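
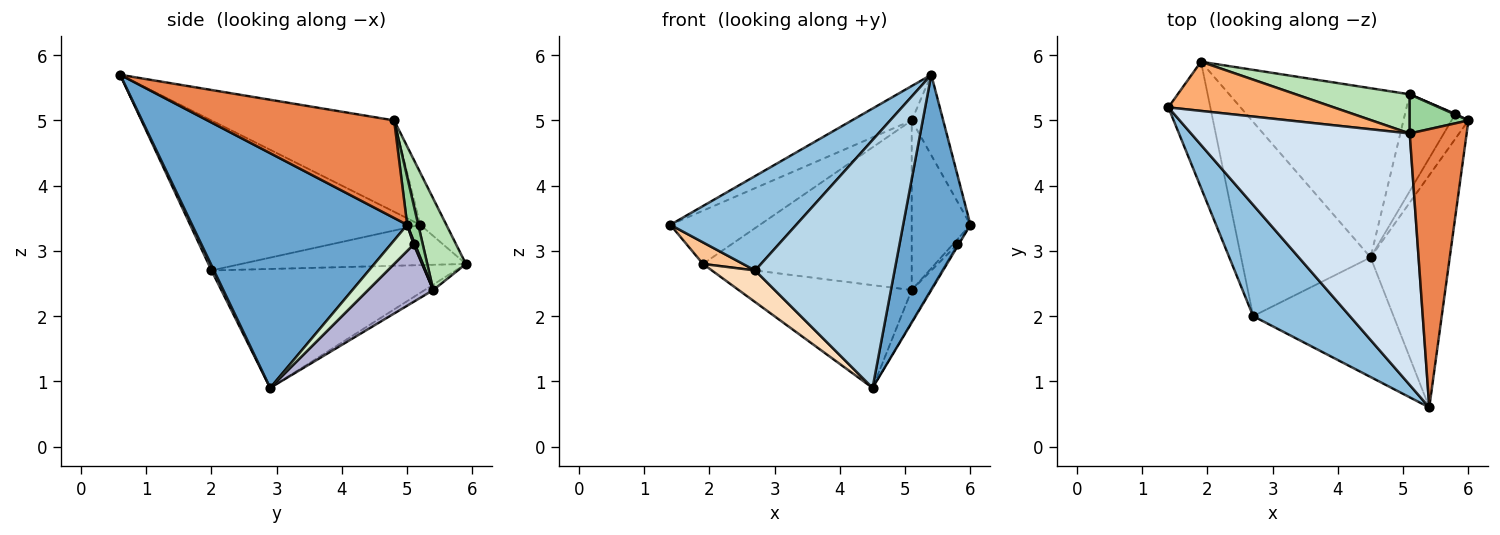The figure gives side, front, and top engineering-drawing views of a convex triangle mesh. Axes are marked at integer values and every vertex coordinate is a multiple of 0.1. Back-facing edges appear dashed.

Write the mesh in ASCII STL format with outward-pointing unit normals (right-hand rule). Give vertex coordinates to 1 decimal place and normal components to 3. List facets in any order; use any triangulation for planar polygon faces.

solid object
 facet normal 0.909 -0.284 -0.306
  outer loop
   vertex 4.5 2.9 0.9
   vertex 6.0 5.0 3.4
   vertex 5.4 0.6 5.7
  endloop
 endfacet
 facet normal -0.764 -0.418 0.492
  outer loop
   vertex 2.7 2.0 2.7
   vertex 5.4 0.6 5.7
   vertex 1.4 5.2 3.4
  endloop
 endfacet
 facet normal 0.016 -0.901 -0.434
  outer loop
   vertex 2.7 2.0 2.7
   vertex 4.5 2.9 0.9
   vertex 5.4 0.6 5.7
  endloop
 endfacet
 facet normal -0.382 0.125 0.915
  outer loop
   vertex 5.1 4.8 5.0
   vertex 1.4 5.2 3.4
   vertex 5.4 0.6 5.7
  endloop
 endfacet
 facet normal 0.855 0.144 0.499
  outer loop
   vertex 5.1 4.8 5.0
   vertex 5.4 0.6 5.7
   vertex 6.0 5.0 3.4
  endloop
 endfacet
 facet normal -0.209 0.718 0.664
  outer loop
   vertex 1.9 5.9 2.8
   vertex 1.4 5.2 3.4
   vertex 5.1 4.8 5.0
  endloop
 endfacet
 facet normal -0.687 -0.123 -0.716
  outer loop
   vertex 1.9 5.9 2.8
   vertex 2.7 2.0 2.7
   vertex 1.4 5.2 3.4
  endloop
 endfacet
 facet normal -0.672 -0.119 -0.731
  outer loop
   vertex 1.9 5.9 2.8
   vertex 4.5 2.9 0.9
   vertex 2.7 2.0 2.7
  endloop
 endfacet
 facet normal -0.026 0.519 -0.854
  outer loop
   vertex 5.1 5.4 2.4
   vertex 4.5 2.9 0.9
   vertex 1.9 5.9 2.8
  endloop
 endfacet
 facet normal 0.180 0.958 0.221
  outer loop
   vertex 5.1 5.4 2.4
   vertex 5.1 4.8 5.0
   vertex 6.0 5.0 3.4
  endloop
 endfacet
 facet normal 0.177 0.959 0.221
  outer loop
   vertex 5.1 5.4 2.4
   vertex 1.9 5.9 2.8
   vertex 5.1 4.8 5.0
  endloop
 endfacet
 facet normal 0.838 0.048 -0.543
  outer loop
   vertex 5.8 5.1 3.1
   vertex 6.0 5.0 3.4
   vertex 4.5 2.9 0.9
  endloop
 endfacet
 facet normal 0.272 0.953 0.136
  outer loop
   vertex 5.8 5.1 3.1
   vertex 5.1 5.4 2.4
   vertex 6.0 5.0 3.4
  endloop
 endfacet
 facet normal 0.735 0.210 -0.645
  outer loop
   vertex 5.8 5.1 3.1
   vertex 4.5 2.9 0.9
   vertex 5.1 5.4 2.4
  endloop
 endfacet
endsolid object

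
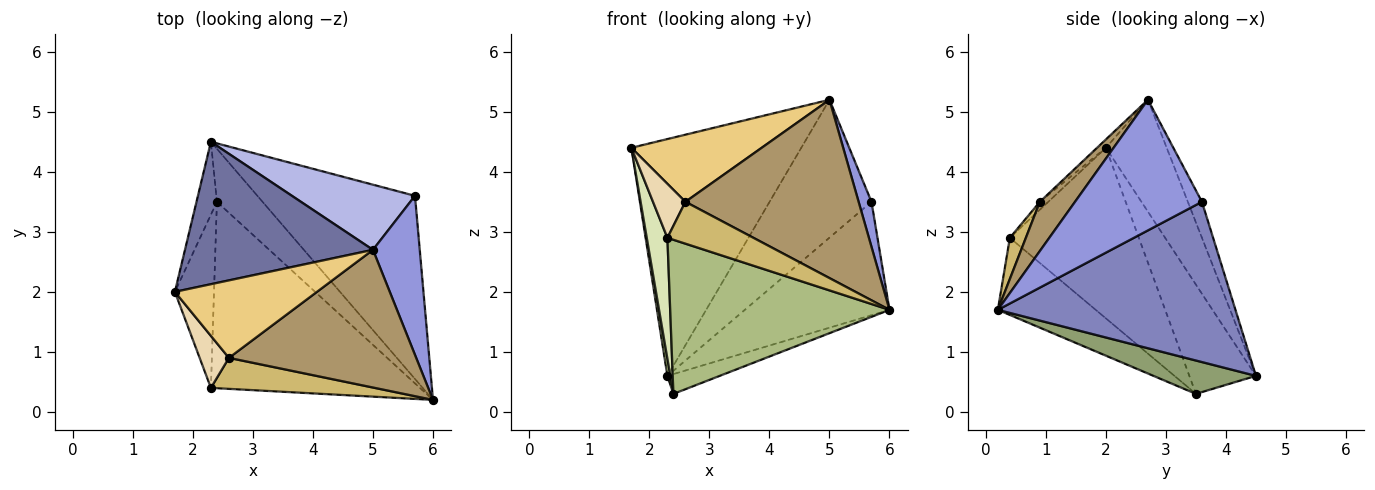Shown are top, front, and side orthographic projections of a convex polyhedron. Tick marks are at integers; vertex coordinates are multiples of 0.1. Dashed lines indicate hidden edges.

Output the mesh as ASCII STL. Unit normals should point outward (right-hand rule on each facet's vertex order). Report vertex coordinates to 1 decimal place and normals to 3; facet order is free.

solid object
 facet normal -0.293 0.819 0.493
  outer loop
   vertex 5.0 2.7 5.2
   vertex 2.3 4.5 0.6
   vertex 1.7 2.0 4.4
  endloop
 endfacet
 facet normal 0.654 0.398 -0.643
  outer loop
   vertex 5.7 3.6 3.5
   vertex 6.0 0.2 1.7
   vertex 2.3 4.5 0.6
  endloop
 endfacet
 facet normal 0.937 -0.095 0.336
  outer loop
   vertex 5.7 3.6 3.5
   vertex 5.0 2.7 5.2
   vertex 6.0 0.2 1.7
  endloop
 endfacet
 facet normal -0.124 0.897 0.424
  outer loop
   vertex 5.7 3.6 3.5
   vertex 2.3 4.5 0.6
   vertex 5.0 2.7 5.2
  endloop
 endfacet
 facet normal 0.565 0.288 -0.773
  outer loop
   vertex 2.4 3.5 0.3
   vertex 2.3 4.5 0.6
   vertex 6.0 0.2 1.7
  endloop
 endfacet
 facet normal -0.274 -0.613 -0.741
  outer loop
   vertex 2.4 3.5 0.3
   vertex 6.0 0.2 1.7
   vertex 2.3 0.4 2.9
  endloop
 endfacet
 facet normal -0.982 -0.043 -0.183
  outer loop
   vertex 2.4 3.5 0.3
   vertex 1.7 2.0 4.4
   vertex 2.3 4.5 0.6
  endloop
 endfacet
 facet normal -0.963 -0.154 -0.221
  outer loop
   vertex 2.4 3.5 0.3
   vertex 2.3 0.4 2.9
   vertex 1.7 2.0 4.4
  endloop
 endfacet
 facet normal 0.159 -0.781 0.603
  outer loop
   vertex 2.6 0.9 3.5
   vertex 6.0 0.2 1.7
   vertex 5.0 2.7 5.2
  endloop
 endfacet
 facet normal 0.148 -0.795 0.588
  outer loop
   vertex 2.6 0.9 3.5
   vertex 2.3 0.4 2.9
   vertex 6.0 0.2 1.7
  endloop
 endfacet
 facet normal -0.044 -0.654 0.755
  outer loop
   vertex 2.6 0.9 3.5
   vertex 5.0 2.7 5.2
   vertex 1.7 2.0 4.4
  endloop
 endfacet
 facet normal -0.184 -0.708 0.682
  outer loop
   vertex 2.6 0.9 3.5
   vertex 1.7 2.0 4.4
   vertex 2.3 0.4 2.9
  endloop
 endfacet
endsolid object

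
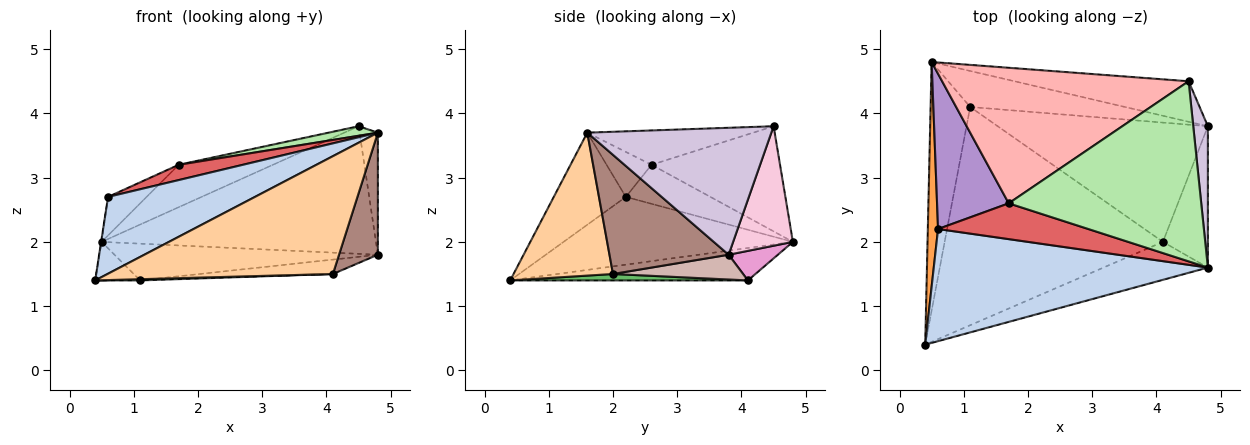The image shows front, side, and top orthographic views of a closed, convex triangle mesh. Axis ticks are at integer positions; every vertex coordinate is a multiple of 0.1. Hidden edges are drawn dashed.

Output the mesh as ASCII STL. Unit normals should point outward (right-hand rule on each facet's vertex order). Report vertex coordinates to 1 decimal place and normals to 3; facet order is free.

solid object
 facet normal -0.629 0.119 -0.768
  outer loop
   vertex 1.1 4.1 1.4
   vertex 0.4 0.4 1.4
   vertex 0.5 4.8 2.0
  endloop
 endfacet
 facet normal -0.267 -0.545 0.795
  outer loop
   vertex 0.6 2.2 2.7
   vertex 0.4 0.4 1.4
   vertex 4.8 1.6 3.7
  endloop
 endfacet
 facet normal -0.989 0.002 0.149
  outer loop
   vertex 0.6 2.2 2.7
   vertex 0.5 4.8 2.0
   vertex 0.4 0.4 1.4
  endloop
 endfacet
 facet normal 0.387 -0.878 -0.283
  outer loop
   vertex 4.1 2.0 1.5
   vertex 4.8 1.6 3.7
   vertex 0.4 0.4 1.4
  endloop
 endfacet
 facet normal 0.029 -0.006 -1.000
  outer loop
   vertex 4.1 2.0 1.5
   vertex 0.4 0.4 1.4
   vertex 1.1 4.1 1.4
  endloop
 endfacet
 facet normal -0.175 -0.052 0.983
  outer loop
   vertex 1.7 2.6 3.2
   vertex 4.8 1.6 3.7
   vertex 4.5 4.5 3.8
  endloop
 endfacet
 facet normal -0.265 -0.379 0.887
  outer loop
   vertex 1.7 2.6 3.2
   vertex 0.6 2.2 2.7
   vertex 4.8 1.6 3.7
  endloop
 endfacet
 facet normal -0.377 0.276 0.884
  outer loop
   vertex 1.7 2.6 3.2
   vertex 4.5 4.5 3.8
   vertex 0.5 4.8 2.0
  endloop
 endfacet
 facet normal -0.467 0.213 0.858
  outer loop
   vertex 1.7 2.6 3.2
   vertex 0.5 4.8 2.0
   vertex 0.6 2.2 2.7
  endloop
 endfacet
 facet normal 0.989 0.098 0.114
  outer loop
   vertex 4.8 3.8 1.8
   vertex 4.5 4.5 3.8
   vertex 4.8 1.6 3.7
  endloop
 endfacet
 facet normal 0.895 -0.292 -0.338
  outer loop
   vertex 4.8 3.8 1.8
   vertex 4.8 1.6 3.7
   vertex 4.1 2.0 1.5
  endloop
 endfacet
 facet normal 0.116 0.119 -0.986
  outer loop
   vertex 4.8 3.8 1.8
   vertex 4.1 2.0 1.5
   vertex 1.1 4.1 1.4
  endloop
 endfacet
 facet normal 0.132 0.708 -0.694
  outer loop
   vertex 4.8 3.8 1.8
   vertex 1.1 4.1 1.4
   vertex 0.5 4.8 2.0
  endloop
 endfacet
 facet normal 0.203 0.933 -0.296
  outer loop
   vertex 4.8 3.8 1.8
   vertex 0.5 4.8 2.0
   vertex 4.5 4.5 3.8
  endloop
 endfacet
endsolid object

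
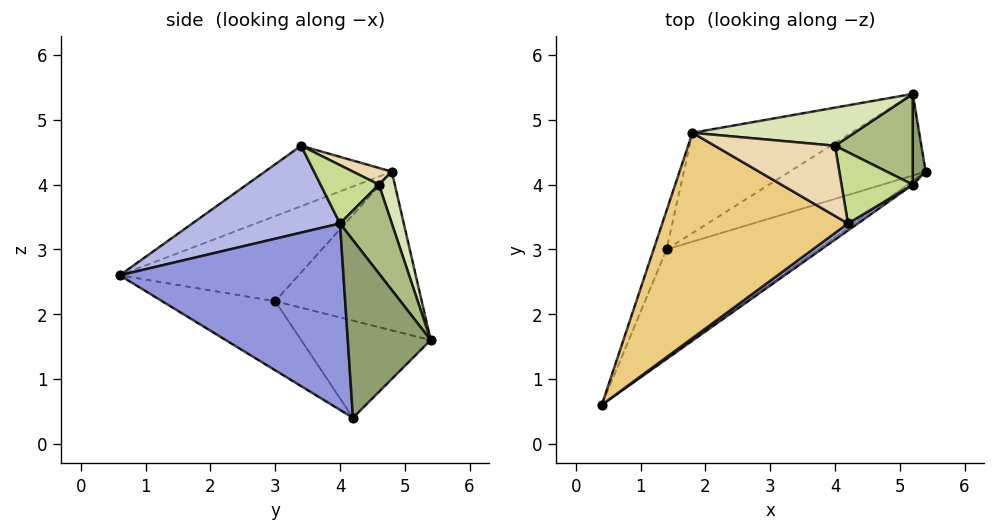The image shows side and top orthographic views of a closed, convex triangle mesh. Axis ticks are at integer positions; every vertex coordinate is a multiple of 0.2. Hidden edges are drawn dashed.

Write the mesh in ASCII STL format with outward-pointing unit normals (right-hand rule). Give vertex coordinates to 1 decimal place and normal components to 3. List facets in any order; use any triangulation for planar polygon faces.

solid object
 facet normal -0.416 0.022 -0.909
  outer loop
   vertex 1.4 3.0 2.2
   vertex 5.4 4.2 0.4
   vertex 0.4 0.6 2.6
  endloop
 endfacet
 facet normal -0.472 0.583 -0.661
  outer loop
   vertex 1.4 3.0 2.2
   vertex 5.2 5.4 1.6
   vertex 5.4 4.2 0.4
  endloop
 endfacet
 facet normal 0.580 -0.815 -0.016
  outer loop
   vertex 5.2 4.0 3.4
   vertex 0.4 0.6 2.6
   vertex 5.4 4.2 0.4
  endloop
 endfacet
 facet normal 0.570 -0.819 0.065
  outer loop
   vertex 5.2 4.0 3.4
   vertex 4.2 3.4 4.6
   vertex 0.4 0.6 2.6
  endloop
 endfacet
 facet normal 0.993 0.093 0.072
  outer loop
   vertex 5.2 4.0 3.4
   vertex 5.4 4.2 0.4
   vertex 5.2 5.4 1.6
  endloop
 endfacet
 facet normal 0.574 0.646 0.503
  outer loop
   vertex 5.2 4.0 3.4
   vertex 5.2 5.4 1.6
   vertex 4.0 4.6 4.0
  endloop
 endfacet
 facet normal 0.568 0.442 0.694
  outer loop
   vertex 5.2 4.0 3.4
   vertex 4.0 4.6 4.0
   vertex 4.2 3.4 4.6
  endloop
 endfacet
 facet normal 0.117 0.923 0.366
  outer loop
   vertex 1.8 4.8 4.2
   vertex 4.0 4.6 4.0
   vertex 5.2 5.4 1.6
  endloop
 endfacet
 facet normal -0.514 0.686 -0.514
  outer loop
   vertex 1.8 4.8 4.2
   vertex 5.2 5.4 1.6
   vertex 1.4 3.0 2.2
  endloop
 endfacet
 facet normal -0.922 0.361 -0.140
  outer loop
   vertex 1.8 4.8 4.2
   vertex 1.4 3.0 2.2
   vertex 0.4 0.6 2.6
  endloop
 endfacet
 facet normal -0.300 -0.251 0.920
  outer loop
   vertex 1.8 4.8 4.2
   vertex 0.4 0.6 2.6
   vertex 4.2 3.4 4.6
  endloop
 endfacet
 facet normal 0.122 0.460 0.880
  outer loop
   vertex 1.8 4.8 4.2
   vertex 4.2 3.4 4.6
   vertex 4.0 4.6 4.0
  endloop
 endfacet
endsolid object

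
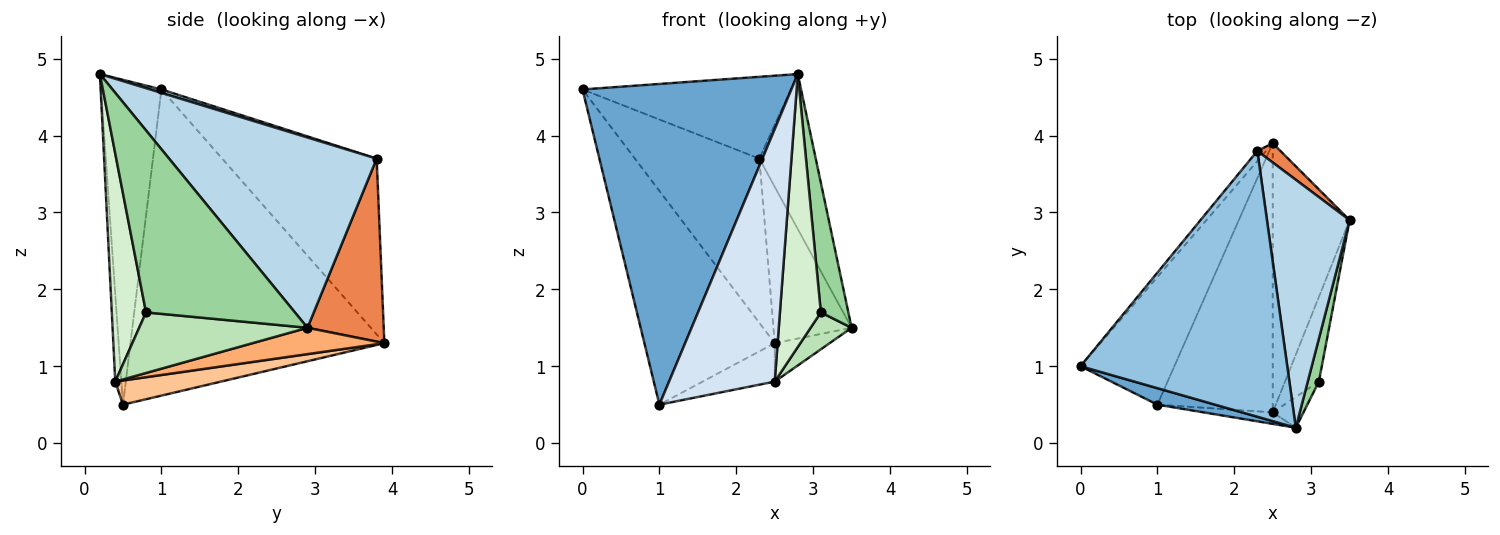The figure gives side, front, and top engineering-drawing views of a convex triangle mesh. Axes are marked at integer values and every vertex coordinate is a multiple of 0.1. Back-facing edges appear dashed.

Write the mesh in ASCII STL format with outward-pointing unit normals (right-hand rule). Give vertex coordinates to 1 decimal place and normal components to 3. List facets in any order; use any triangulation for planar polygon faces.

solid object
 facet normal -0.278 -0.959 0.049
  outer loop
   vertex 1.0 0.5 0.5
   vertex 2.8 0.2 4.8
   vertex 0.0 1.0 4.6
  endloop
 endfacet
 facet normal 0.016 0.294 0.956
  outer loop
   vertex 2.3 3.8 3.7
   vertex 0.0 1.0 4.6
   vertex 2.8 0.2 4.8
  endloop
 endfacet
 facet normal 0.890 0.242 0.387
  outer loop
   vertex 2.3 3.8 3.7
   vertex 2.8 0.2 4.8
   vertex 3.5 2.9 1.5
  endloop
 endfacet
 facet normal -0.057 -0.997 -0.046
  outer loop
   vertex 2.5 0.4 0.8
   vertex 2.8 0.2 4.8
   vertex 1.0 0.5 0.5
  endloop
 endfacet
 facet normal 0.696 0.713 0.088
  outer loop
   vertex 2.5 3.9 1.3
   vertex 2.3 3.8 3.7
   vertex 3.5 2.9 1.5
  endloop
 endfacet
 facet normal 0.321 0.134 -0.937
  outer loop
   vertex 2.5 3.9 1.3
   vertex 3.5 2.9 1.5
   vertex 2.5 0.4 0.8
  endloop
 endfacet
 facet normal 0.203 0.138 -0.969
  outer loop
   vertex 2.5 3.9 1.3
   vertex 2.5 0.4 0.8
   vertex 1.0 0.5 0.5
  endloop
 endfacet
 facet normal -0.858 0.441 -0.263
  outer loop
   vertex 2.5 3.9 1.3
   vertex 1.0 0.5 0.5
   vertex 0.0 1.0 4.6
  endloop
 endfacet
 facet normal -0.778 0.627 -0.039
  outer loop
   vertex 2.5 3.9 1.3
   vertex 0.0 1.0 4.6
   vertex 2.3 3.8 3.7
  endloop
 endfacet
 facet normal 0.982 -0.181 0.060
  outer loop
   vertex 3.1 0.8 1.7
   vertex 3.5 2.9 1.5
   vertex 2.8 0.2 4.8
  endloop
 endfacet
 facet normal 0.854 -0.208 -0.477
  outer loop
   vertex 3.1 0.8 1.7
   vertex 2.5 0.4 0.8
   vertex 3.5 2.9 1.5
  endloop
 endfacet
 facet normal 0.639 -0.764 -0.086
  outer loop
   vertex 3.1 0.8 1.7
   vertex 2.8 0.2 4.8
   vertex 2.5 0.4 0.8
  endloop
 endfacet
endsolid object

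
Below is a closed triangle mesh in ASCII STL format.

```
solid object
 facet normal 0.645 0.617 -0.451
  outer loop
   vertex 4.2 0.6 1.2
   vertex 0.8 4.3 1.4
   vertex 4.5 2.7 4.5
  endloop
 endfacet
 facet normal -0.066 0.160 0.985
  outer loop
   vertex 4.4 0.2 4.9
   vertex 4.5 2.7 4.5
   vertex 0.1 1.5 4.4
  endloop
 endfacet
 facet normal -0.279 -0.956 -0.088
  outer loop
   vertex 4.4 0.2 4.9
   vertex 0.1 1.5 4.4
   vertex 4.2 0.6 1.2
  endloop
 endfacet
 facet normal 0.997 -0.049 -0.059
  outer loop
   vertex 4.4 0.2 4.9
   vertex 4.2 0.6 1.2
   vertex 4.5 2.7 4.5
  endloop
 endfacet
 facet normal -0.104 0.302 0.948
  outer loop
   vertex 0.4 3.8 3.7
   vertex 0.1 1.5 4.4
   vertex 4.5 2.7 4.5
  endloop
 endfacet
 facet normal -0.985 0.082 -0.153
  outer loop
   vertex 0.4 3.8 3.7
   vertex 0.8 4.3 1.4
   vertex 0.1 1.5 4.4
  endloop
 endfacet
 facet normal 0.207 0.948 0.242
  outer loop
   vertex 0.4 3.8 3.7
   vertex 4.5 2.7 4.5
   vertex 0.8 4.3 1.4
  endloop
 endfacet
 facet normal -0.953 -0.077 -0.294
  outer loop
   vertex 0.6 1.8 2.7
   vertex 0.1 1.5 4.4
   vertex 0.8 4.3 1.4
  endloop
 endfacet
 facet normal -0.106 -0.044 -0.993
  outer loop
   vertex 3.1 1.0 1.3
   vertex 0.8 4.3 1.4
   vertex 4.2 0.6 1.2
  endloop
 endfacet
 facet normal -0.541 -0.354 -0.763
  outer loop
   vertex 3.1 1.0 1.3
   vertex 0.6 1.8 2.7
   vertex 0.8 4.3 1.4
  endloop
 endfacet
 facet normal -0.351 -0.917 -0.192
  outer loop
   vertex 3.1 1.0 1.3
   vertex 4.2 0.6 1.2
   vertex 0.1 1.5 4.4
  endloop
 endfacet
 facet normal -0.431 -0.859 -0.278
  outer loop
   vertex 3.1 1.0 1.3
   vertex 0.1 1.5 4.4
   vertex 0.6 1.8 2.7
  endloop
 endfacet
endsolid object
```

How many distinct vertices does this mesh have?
8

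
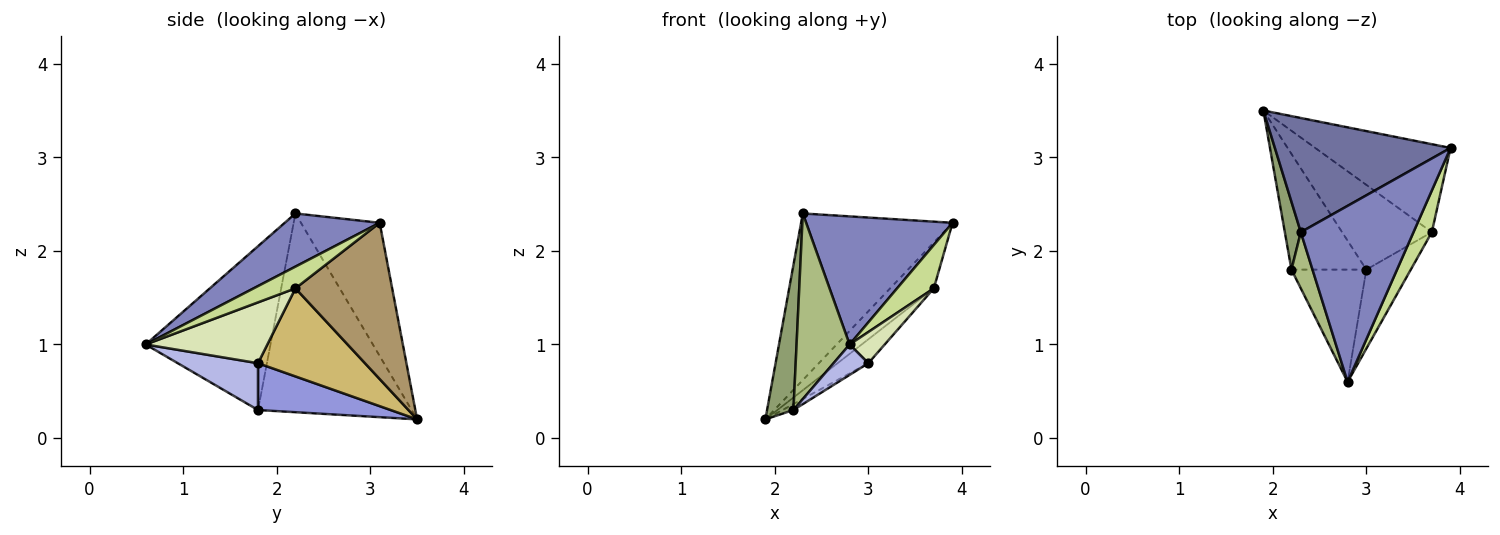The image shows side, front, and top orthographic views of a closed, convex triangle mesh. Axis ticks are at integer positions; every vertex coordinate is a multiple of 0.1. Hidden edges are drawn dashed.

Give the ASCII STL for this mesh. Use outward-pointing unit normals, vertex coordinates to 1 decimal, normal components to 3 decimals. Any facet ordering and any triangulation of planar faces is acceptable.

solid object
 facet normal -0.394 0.758 0.520
  outer loop
   vertex 2.3 2.2 2.4
   vertex 3.9 3.1 2.3
   vertex 1.9 3.5 0.2
  endloop
 endfacet
 facet normal 0.356 -0.550 0.756
  outer loop
   vertex 2.3 2.2 2.4
   vertex 2.8 0.6 1.0
   vertex 3.9 3.1 2.3
  endloop
 endfacet
 facet normal 0.529 0.044 -0.847
  outer loop
   vertex 2.2 1.8 0.3
   vertex 1.9 3.5 0.2
   vertex 3.0 1.8 0.8
  endloop
 endfacet
 facet normal 0.517 -0.224 -0.826
  outer loop
   vertex 2.2 1.8 0.3
   vertex 3.0 1.8 0.8
   vertex 2.8 0.6 1.0
  endloop
 endfacet
 facet normal -0.982 -0.169 0.079
  outer loop
   vertex 2.2 1.8 0.3
   vertex 2.3 2.2 2.4
   vertex 1.9 3.5 0.2
  endloop
 endfacet
 facet normal -0.914 -0.388 0.118
  outer loop
   vertex 2.2 1.8 0.3
   vertex 2.8 0.6 1.0
   vertex 2.3 2.2 2.4
  endloop
 endfacet
 facet normal 0.634 -0.558 0.536
  outer loop
   vertex 3.7 2.2 1.6
   vertex 3.9 3.1 2.3
   vertex 2.8 0.6 1.0
  endloop
 endfacet
 facet normal 0.786 -0.227 -0.575
  outer loop
   vertex 3.7 2.2 1.6
   vertex 2.8 0.6 1.0
   vertex 3.0 1.8 0.8
  endloop
 endfacet
 facet normal 0.715 0.323 -0.620
  outer loop
   vertex 3.7 2.2 1.6
   vertex 1.9 3.5 0.2
   vertex 3.9 3.1 2.3
  endloop
 endfacet
 facet normal 0.687 0.197 -0.700
  outer loop
   vertex 3.7 2.2 1.6
   vertex 3.0 1.8 0.8
   vertex 1.9 3.5 0.2
  endloop
 endfacet
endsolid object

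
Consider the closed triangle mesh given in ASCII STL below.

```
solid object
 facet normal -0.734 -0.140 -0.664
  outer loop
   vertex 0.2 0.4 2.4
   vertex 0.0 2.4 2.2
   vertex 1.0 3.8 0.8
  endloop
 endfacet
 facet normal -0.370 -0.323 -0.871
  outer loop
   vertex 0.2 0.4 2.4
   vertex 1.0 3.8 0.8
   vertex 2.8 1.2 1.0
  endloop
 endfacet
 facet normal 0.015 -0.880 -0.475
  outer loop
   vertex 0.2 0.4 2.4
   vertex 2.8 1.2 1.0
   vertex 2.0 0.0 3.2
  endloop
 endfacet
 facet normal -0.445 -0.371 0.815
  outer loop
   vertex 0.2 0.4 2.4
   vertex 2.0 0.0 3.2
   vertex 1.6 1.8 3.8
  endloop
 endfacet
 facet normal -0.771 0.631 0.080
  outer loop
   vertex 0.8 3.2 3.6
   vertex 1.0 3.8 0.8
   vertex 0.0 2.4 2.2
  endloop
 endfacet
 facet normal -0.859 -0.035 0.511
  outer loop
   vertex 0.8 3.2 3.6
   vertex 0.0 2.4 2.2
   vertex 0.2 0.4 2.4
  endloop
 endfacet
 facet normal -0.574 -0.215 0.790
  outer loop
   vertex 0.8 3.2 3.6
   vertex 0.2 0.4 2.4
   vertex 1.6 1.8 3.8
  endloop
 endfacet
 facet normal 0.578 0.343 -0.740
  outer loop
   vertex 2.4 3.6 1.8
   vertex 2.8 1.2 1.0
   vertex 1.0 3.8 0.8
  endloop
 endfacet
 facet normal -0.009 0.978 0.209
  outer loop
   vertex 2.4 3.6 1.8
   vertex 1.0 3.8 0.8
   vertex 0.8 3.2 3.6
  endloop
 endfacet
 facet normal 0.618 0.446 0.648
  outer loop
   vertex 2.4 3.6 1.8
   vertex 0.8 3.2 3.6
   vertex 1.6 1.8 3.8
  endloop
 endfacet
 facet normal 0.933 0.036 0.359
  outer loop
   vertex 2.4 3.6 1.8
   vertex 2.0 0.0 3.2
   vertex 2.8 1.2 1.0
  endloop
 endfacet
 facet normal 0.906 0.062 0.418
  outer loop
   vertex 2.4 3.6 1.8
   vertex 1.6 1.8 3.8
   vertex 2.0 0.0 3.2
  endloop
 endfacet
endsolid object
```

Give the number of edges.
18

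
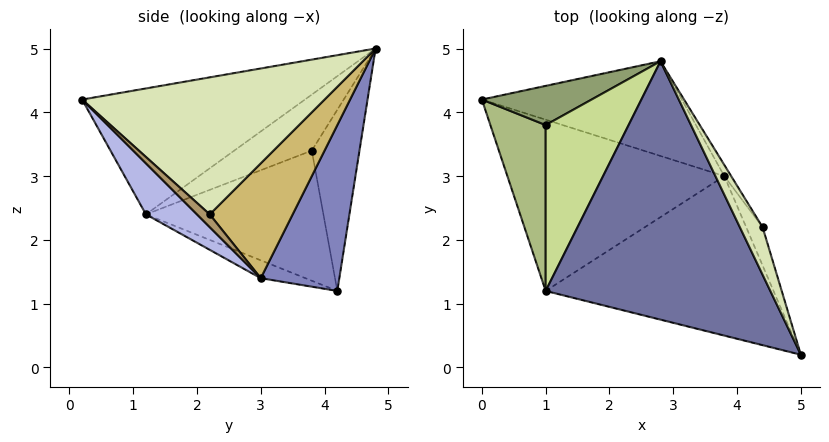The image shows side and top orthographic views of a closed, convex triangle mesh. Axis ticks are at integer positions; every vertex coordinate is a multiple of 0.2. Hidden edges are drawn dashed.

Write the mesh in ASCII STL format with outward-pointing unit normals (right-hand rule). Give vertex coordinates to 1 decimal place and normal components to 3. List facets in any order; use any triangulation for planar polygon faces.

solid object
 facet normal -0.456 -0.360 0.814
  outer loop
   vertex 1.0 1.2 2.4
   vertex 5.0 0.2 4.2
   vertex 2.8 4.8 5.0
  endloop
 endfacet
 facet normal 0.298 0.884 -0.359
  outer loop
   vertex 3.8 3.0 1.4
   vertex 0.0 4.2 1.2
   vertex 2.8 4.8 5.0
  endloop
 endfacet
 facet normal -0.076 -0.392 -0.917
  outer loop
   vertex 3.8 3.0 1.4
   vertex 1.0 1.2 2.4
   vertex 0.0 4.2 1.2
  endloop
 endfacet
 facet normal 0.164 -0.662 -0.732
  outer loop
   vertex 3.8 3.0 1.4
   vertex 5.0 0.2 4.2
   vertex 1.0 1.2 2.4
  endloop
 endfacet
 facet normal -0.697 0.579 0.422
  outer loop
   vertex 1.0 3.8 3.4
   vertex 2.8 4.8 5.0
   vertex 0.0 4.2 1.2
  endloop
 endfacet
 facet normal -0.910 -0.149 0.387
  outer loop
   vertex 1.0 3.8 3.4
   vertex 0.0 4.2 1.2
   vertex 1.0 1.2 2.4
  endloop
 endfacet
 facet normal -0.533 -0.304 0.790
  outer loop
   vertex 1.0 3.8 3.4
   vertex 1.0 1.2 2.4
   vertex 2.8 4.8 5.0
  endloop
 endfacet
 facet normal 0.902 0.405 0.150
  outer loop
   vertex 4.4 2.2 2.4
   vertex 2.8 4.8 5.0
   vertex 5.0 0.2 4.2
  endloop
 endfacet
 facet normal 0.543 -0.466 -0.699
  outer loop
   vertex 4.4 2.2 2.4
   vertex 5.0 0.2 4.2
   vertex 3.8 3.0 1.4
  endloop
 endfacet
 facet normal 0.828 0.559 -0.050
  outer loop
   vertex 4.4 2.2 2.4
   vertex 3.8 3.0 1.4
   vertex 2.8 4.8 5.0
  endloop
 endfacet
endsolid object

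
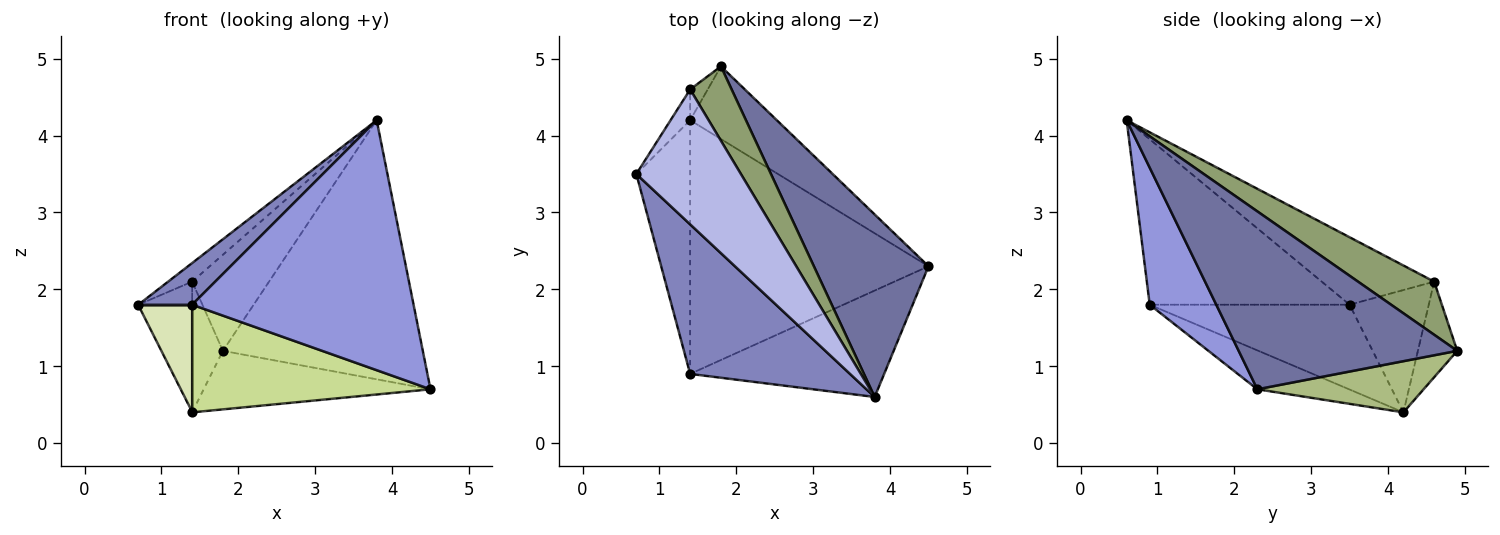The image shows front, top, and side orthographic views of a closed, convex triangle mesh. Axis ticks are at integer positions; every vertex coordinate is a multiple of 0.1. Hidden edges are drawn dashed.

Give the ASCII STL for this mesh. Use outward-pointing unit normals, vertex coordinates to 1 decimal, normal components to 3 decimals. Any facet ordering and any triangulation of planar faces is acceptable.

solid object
 facet normal 0.666 0.610 0.429
  outer loop
   vertex 1.8 4.9 1.2
   vertex 3.8 0.6 4.2
   vertex 4.5 2.3 0.7
  endloop
 endfacet
 facet normal -0.706 -0.190 0.682
  outer loop
   vertex 1.4 0.9 1.8
   vertex 3.8 0.6 4.2
   vertex 0.7 3.5 1.8
  endloop
 endfacet
 facet normal 0.267 -0.887 -0.377
  outer loop
   vertex 1.4 0.9 1.8
   vertex 4.5 2.3 0.7
   vertex 3.8 0.6 4.2
  endloop
 endfacet
 facet normal -0.539 0.115 0.835
  outer loop
   vertex 1.4 4.6 2.1
   vertex 0.7 3.5 1.8
   vertex 3.8 0.6 4.2
  endloop
 endfacet
 facet normal 0.617 0.623 0.482
  outer loop
   vertex 1.4 4.6 2.1
   vertex 3.8 0.6 4.2
   vertex 1.8 4.9 1.2
  endloop
 endfacet
 facet normal 0.418 0.570 -0.708
  outer loop
   vertex 1.4 4.2 0.4
   vertex 1.8 4.9 1.2
   vertex 4.5 2.3 0.7
  endloop
 endfacet
 facet normal -0.149 -0.386 -0.910
  outer loop
   vertex 1.4 4.2 0.4
   vertex 4.5 2.3 0.7
   vertex 1.4 0.9 1.8
  endloop
 endfacet
 facet normal -0.823 -0.222 -0.522
  outer loop
   vertex 1.4 4.2 0.4
   vertex 1.4 0.9 1.8
   vertex 0.7 3.5 1.8
  endloop
 endfacet
 facet normal -0.820 0.557 -0.131
  outer loop
   vertex 1.4 4.2 0.4
   vertex 0.7 3.5 1.8
   vertex 1.4 4.6 2.1
  endloop
 endfacet
 facet normal -0.780 0.609 -0.143
  outer loop
   vertex 1.4 4.2 0.4
   vertex 1.4 4.6 2.1
   vertex 1.8 4.9 1.2
  endloop
 endfacet
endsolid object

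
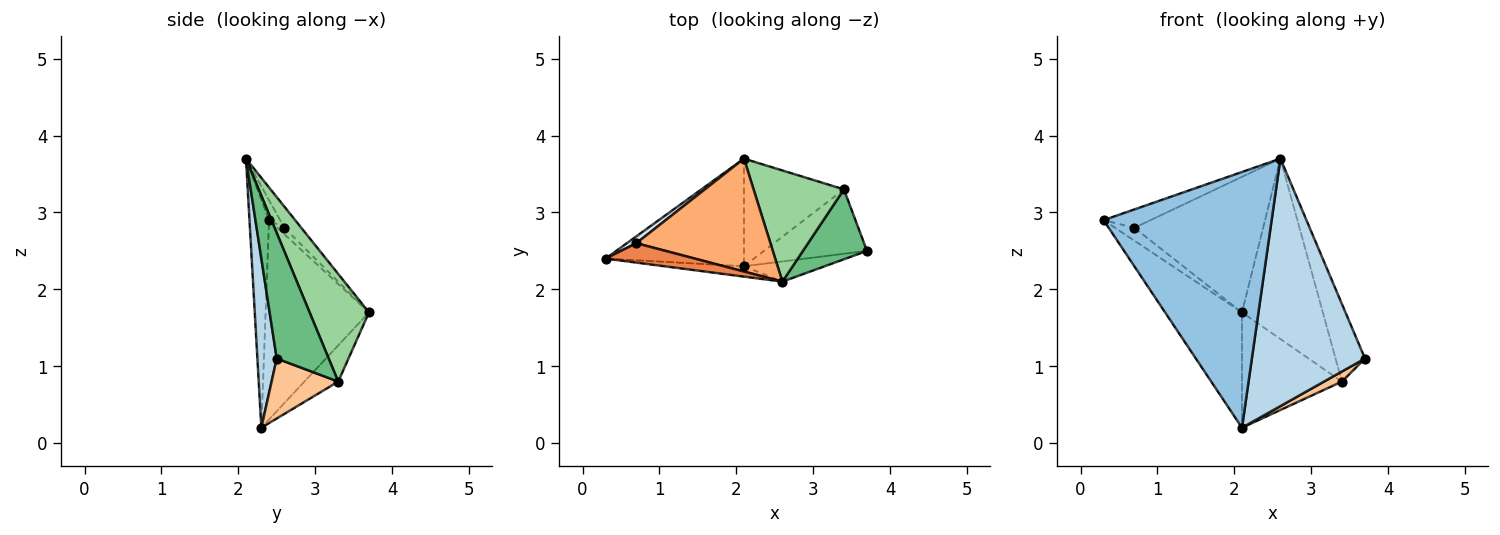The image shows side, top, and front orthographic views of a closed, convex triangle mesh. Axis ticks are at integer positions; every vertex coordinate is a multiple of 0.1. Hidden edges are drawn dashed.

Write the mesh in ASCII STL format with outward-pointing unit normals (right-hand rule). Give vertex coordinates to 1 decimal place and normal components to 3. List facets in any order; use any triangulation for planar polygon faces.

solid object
 facet normal -0.701 0.521 -0.487
  outer loop
   vertex 2.1 2.3 0.2
   vertex 0.3 2.4 2.9
   vertex 2.1 3.7 1.7
  endloop
 endfacet
 facet normal -0.115 -0.992 -0.040
  outer loop
   vertex 2.1 2.3 0.2
   vertex 2.6 2.1 3.7
   vertex 0.3 2.4 2.9
  endloop
 endfacet
 facet normal 0.168 -0.983 -0.080
  outer loop
   vertex 2.1 2.3 0.2
   vertex 3.7 2.5 1.1
   vertex 2.6 2.1 3.7
  endloop
 endfacet
 facet normal -0.308 0.840 0.448
  outer loop
   vertex 0.7 2.6 2.8
   vertex 2.1 3.7 1.7
   vertex 0.3 2.4 2.9
  endloop
 endfacet
 facet normal -0.161 0.679 0.716
  outer loop
   vertex 0.7 2.6 2.8
   vertex 0.3 2.4 2.9
   vertex 2.6 2.1 3.7
  endloop
 endfacet
 facet normal -0.100 0.765 0.637
  outer loop
   vertex 0.7 2.6 2.8
   vertex 2.6 2.1 3.7
   vertex 2.1 3.7 1.7
  endloop
 endfacet
 facet normal 0.499 -0.134 -0.856
  outer loop
   vertex 3.4 3.3 0.8
   vertex 3.7 2.5 1.1
   vertex 2.1 2.3 0.2
  endloop
 endfacet
 facet normal -0.240 0.710 -0.662
  outer loop
   vertex 3.4 3.3 0.8
   vertex 2.1 2.3 0.2
   vertex 2.1 3.7 1.7
  endloop
 endfacet
 facet normal 0.795 0.450 0.406
  outer loop
   vertex 3.4 3.3 0.8
   vertex 2.6 2.1 3.7
   vertex 3.7 2.5 1.1
  endloop
 endfacet
 facet normal 0.530 0.722 0.445
  outer loop
   vertex 3.4 3.3 0.8
   vertex 2.1 3.7 1.7
   vertex 2.6 2.1 3.7
  endloop
 endfacet
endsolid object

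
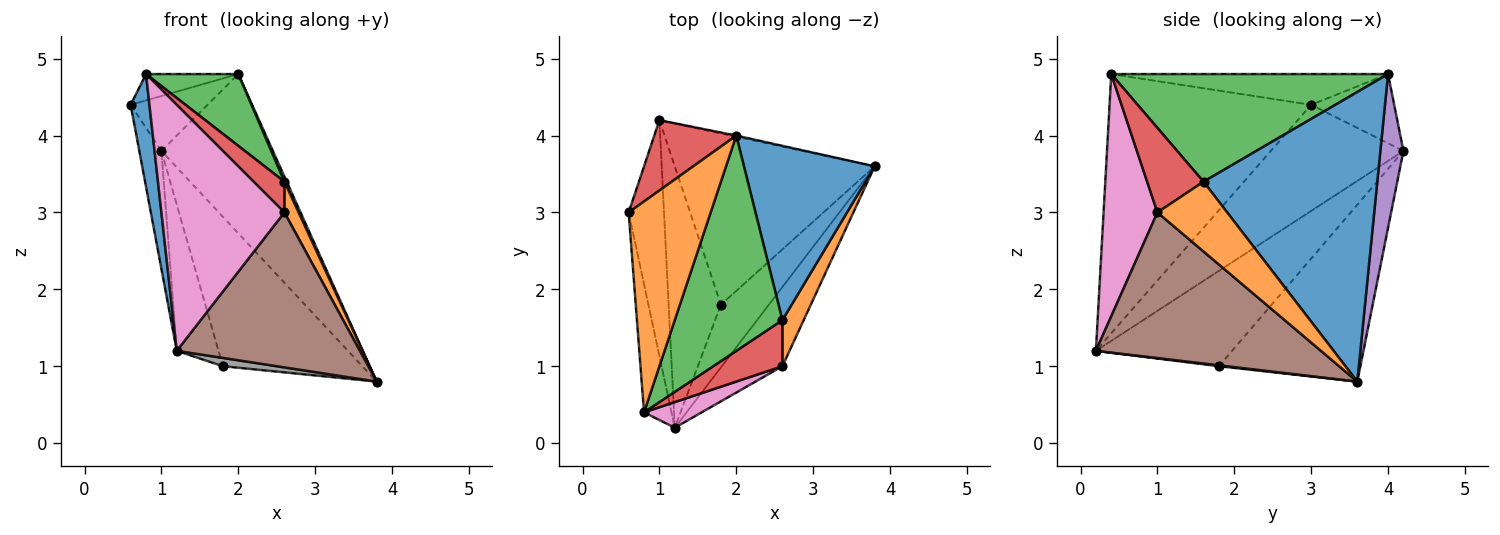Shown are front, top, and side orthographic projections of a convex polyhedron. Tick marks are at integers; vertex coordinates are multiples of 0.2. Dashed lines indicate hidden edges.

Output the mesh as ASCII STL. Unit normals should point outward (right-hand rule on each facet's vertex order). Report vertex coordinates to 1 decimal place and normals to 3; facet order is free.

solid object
 facet normal -0.990 -0.092 -0.105
  outer loop
   vertex 0.8 0.4 4.8
   vertex 0.6 3.0 4.4
   vertex 1.2 0.2 1.2
  endloop
 endfacet
 facet normal -0.349 0.116 0.930
  outer loop
   vertex 0.8 0.4 4.8
   vertex 2.0 4.0 4.8
   vertex 0.6 3.0 4.4
  endloop
 endfacet
 facet normal -0.937 0.156 -0.312
  outer loop
   vertex 1.0 4.2 3.8
   vertex 1.2 0.2 1.2
   vertex 0.6 3.0 4.4
  endloop
 endfacet
 facet normal -0.554 0.513 0.656
  outer loop
   vertex 1.0 4.2 3.8
   vertex 0.6 3.0 4.4
   vertex 2.0 4.0 4.8
  endloop
 endfacet
 facet normal 0.203 0.979 -0.007
  outer loop
   vertex 1.0 4.2 3.8
   vertex 2.0 4.0 4.8
   vertex 3.8 3.6 0.8
  endloop
 endfacet
 facet normal 0.738 -0.601 -0.307
  outer loop
   vertex 2.6 1.0 3.0
   vertex 1.2 0.2 1.2
   vertex 3.8 3.6 0.8
  endloop
 endfacet
 facet normal 0.399 -0.912 0.095
  outer loop
   vertex 2.6 1.0 3.0
   vertex 0.8 0.4 4.8
   vertex 1.2 0.2 1.2
  endloop
 endfacet
 facet normal 0.019 -0.131 -0.991
  outer loop
   vertex 1.8 1.8 1.0
   vertex 3.8 3.6 0.8
   vertex 1.2 0.2 1.2
  endloop
 endfacet
 facet normal -0.555 0.547 -0.627
  outer loop
   vertex 1.8 1.8 1.0
   vertex 1.0 4.2 3.8
   vertex 3.8 3.6 0.8
  endloop
 endfacet
 facet normal -0.847 0.259 -0.464
  outer loop
   vertex 1.8 1.8 1.0
   vertex 1.2 0.2 1.2
   vertex 1.0 4.2 3.8
  endloop
 endfacet
 facet normal 0.911 -0.012 0.411
  outer loop
   vertex 2.6 1.6 3.4
   vertex 3.8 3.6 0.8
   vertex 2.0 4.0 4.8
  endloop
 endfacet
 facet normal 0.939 -0.191 0.286
  outer loop
   vertex 2.6 1.6 3.4
   vertex 2.6 1.0 3.0
   vertex 3.8 3.6 0.8
  endloop
 endfacet
 facet normal 0.688 -0.229 0.688
  outer loop
   vertex 2.6 1.6 3.4
   vertex 2.0 4.0 4.8
   vertex 0.8 0.4 4.8
  endloop
 endfacet
 facet normal 0.713 -0.389 0.583
  outer loop
   vertex 2.6 1.6 3.4
   vertex 0.8 0.4 4.8
   vertex 2.6 1.0 3.0
  endloop
 endfacet
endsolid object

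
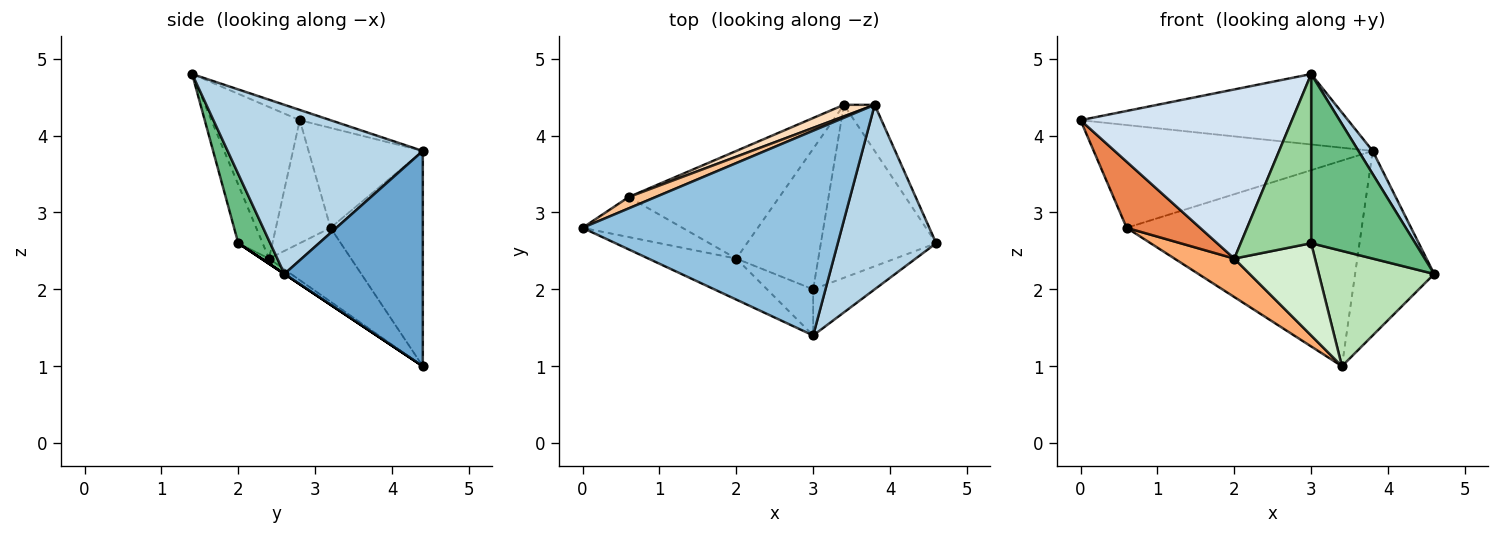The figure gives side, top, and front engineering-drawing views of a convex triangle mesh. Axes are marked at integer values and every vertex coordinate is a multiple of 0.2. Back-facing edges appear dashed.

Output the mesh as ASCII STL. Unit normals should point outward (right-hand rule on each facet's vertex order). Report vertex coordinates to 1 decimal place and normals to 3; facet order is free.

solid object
 facet normal 0.862 0.492 -0.123
  outer loop
   vertex 3.4 4.4 1.0
   vertex 3.8 4.4 3.8
   vertex 4.6 2.6 2.2
  endloop
 endfacet
 facet normal -0.037 0.325 0.945
  outer loop
   vertex 3.0 1.4 4.8
   vertex 3.8 4.4 3.8
   vertex 0.0 2.8 4.2
  endloop
 endfacet
 facet normal 0.863 -0.063 0.502
  outer loop
   vertex 3.0 1.4 4.8
   vertex 4.6 2.6 2.2
   vertex 3.8 4.4 3.8
  endloop
 endfacet
 facet normal -0.377 -0.900 -0.218
  outer loop
   vertex 2.0 2.4 2.4
   vertex 3.0 1.4 4.8
   vertex 0.0 2.8 4.2
  endloop
 endfacet
 facet normal -0.537 -0.722 -0.436
  outer loop
   vertex 0.6 3.2 2.8
   vertex 2.0 2.4 2.4
   vertex 0.0 2.8 4.2
  endloop
 endfacet
 facet normal -0.419 -0.305 -0.855
  outer loop
   vertex 0.6 3.2 2.8
   vertex 3.4 4.4 1.0
   vertex 2.0 2.4 2.4
  endloop
 endfacet
 facet normal -0.377 0.921 0.101
  outer loop
   vertex 0.6 3.2 2.8
   vertex 0.0 2.8 4.2
   vertex 3.8 4.4 3.8
  endloop
 endfacet
 facet normal -0.365 0.930 0.052
  outer loop
   vertex 0.6 3.2 2.8
   vertex 3.8 4.4 3.8
   vertex 3.4 4.4 1.0
  endloop
 endfacet
 facet normal 0.284 -0.925 -0.252
  outer loop
   vertex 3.0 2.0 2.6
   vertex 4.6 2.6 2.2
   vertex 3.0 1.4 4.8
  endloop
 endfacet
 facet normal -0.316 -0.915 -0.250
  outer loop
   vertex 3.0 2.0 2.6
   vertex 3.0 1.4 4.8
   vertex 2.0 2.4 2.4
  endloop
 endfacet
 facet normal 0.000 -0.555 -0.832
  outer loop
   vertex 3.0 2.0 2.6
   vertex 3.4 4.4 1.0
   vertex 4.6 2.6 2.2
  endloop
 endfacet
 facet normal -0.052 -0.548 -0.835
  outer loop
   vertex 3.0 2.0 2.6
   vertex 2.0 2.4 2.4
   vertex 3.4 4.4 1.0
  endloop
 endfacet
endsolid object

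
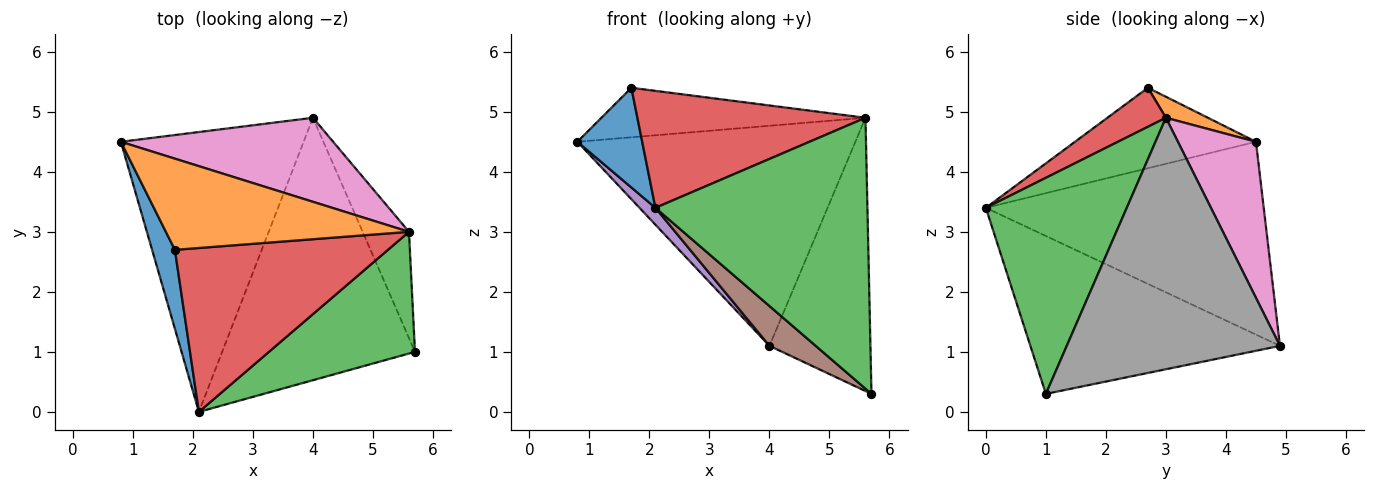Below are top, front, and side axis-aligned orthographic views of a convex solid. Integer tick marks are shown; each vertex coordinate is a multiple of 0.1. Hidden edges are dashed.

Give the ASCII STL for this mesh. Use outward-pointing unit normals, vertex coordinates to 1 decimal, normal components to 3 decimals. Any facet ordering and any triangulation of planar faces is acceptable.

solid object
 facet normal -0.910 -0.326 0.258
  outer loop
   vertex 1.7 2.7 5.4
   vertex 0.8 4.5 4.5
   vertex 2.1 0.0 3.4
  endloop
 endfacet
 facet normal 0.076 0.476 0.876
  outer loop
   vertex 5.6 3.0 4.9
   vertex 0.8 4.5 4.5
   vertex 1.7 2.7 5.4
  endloop
 endfacet
 facet normal 0.518 -0.780 0.350
  outer loop
   vertex 5.6 3.0 4.9
   vertex 2.1 0.0 3.4
   vertex 5.7 1.0 0.3
  endloop
 endfacet
 facet normal 0.147 -0.575 0.805
  outer loop
   vertex 5.6 3.0 4.9
   vertex 1.7 2.7 5.4
   vertex 2.1 0.0 3.4
  endloop
 endfacet
 facet normal -0.725 -0.041 -0.687
  outer loop
   vertex 4.0 4.9 1.1
   vertex 2.1 0.0 3.4
   vertex 0.8 4.5 4.5
  endloop
 endfacet
 facet normal -0.629 -0.117 -0.768
  outer loop
   vertex 4.0 4.9 1.1
   vertex 5.7 1.0 0.3
   vertex 2.1 0.0 3.4
  endloop
 endfacet
 facet normal 0.254 0.904 0.345
  outer loop
   vertex 4.0 4.9 1.1
   vertex 0.8 4.5 4.5
   vertex 5.6 3.0 4.9
  endloop
 endfacet
 facet normal 0.891 0.422 -0.164
  outer loop
   vertex 4.0 4.9 1.1
   vertex 5.6 3.0 4.9
   vertex 5.7 1.0 0.3
  endloop
 endfacet
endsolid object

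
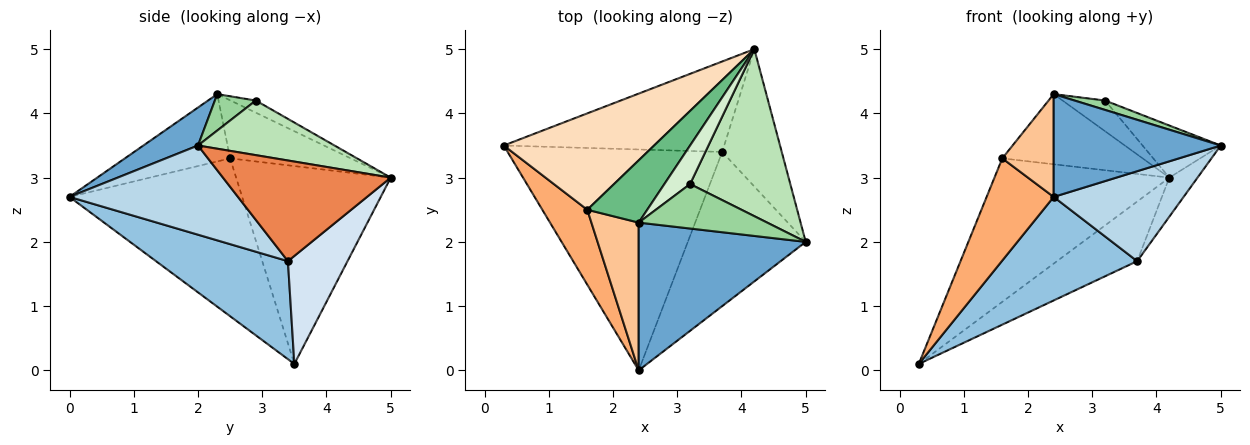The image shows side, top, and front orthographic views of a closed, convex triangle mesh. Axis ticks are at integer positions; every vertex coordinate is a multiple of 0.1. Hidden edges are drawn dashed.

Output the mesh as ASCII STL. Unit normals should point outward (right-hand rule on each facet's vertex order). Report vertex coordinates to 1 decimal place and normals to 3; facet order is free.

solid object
 facet normal 0.184 -0.561 0.807
  outer loop
   vertex 2.4 2.3 4.3
   vertex 2.4 0.0 2.7
   vertex 5.0 2.0 3.5
  endloop
 endfacet
 facet normal 0.382 -0.392 -0.837
  outer loop
   vertex 3.7 3.4 1.7
   vertex 2.4 0.0 2.7
   vertex 0.3 3.5 0.1
  endloop
 endfacet
 facet normal 0.547 -0.422 -0.723
  outer loop
   vertex 3.7 3.4 1.7
   vertex 5.0 2.0 3.5
   vertex 2.4 0.0 2.7
  endloop
 endfacet
 facet normal 0.379 0.510 -0.773
  outer loop
   vertex 3.7 3.4 1.7
   vertex 0.3 3.5 0.1
   vertex 4.2 5.0 3.0
  endloop
 endfacet
 facet normal 0.852 0.143 -0.504
  outer loop
   vertex 3.7 3.4 1.7
   vertex 4.2 5.0 3.0
   vertex 5.0 2.0 3.5
  endloop
 endfacet
 facet normal -0.901 -0.350 0.257
  outer loop
   vertex 1.6 2.5 3.3
   vertex 0.3 3.5 0.1
   vertex 2.4 0.0 2.7
  endloop
 endfacet
 facet normal -0.760 -0.371 0.534
  outer loop
   vertex 1.6 2.5 3.3
   vertex 2.4 0.0 2.7
   vertex 2.4 2.3 4.3
  endloop
 endfacet
 facet normal -0.592 0.669 0.449
  outer loop
   vertex 1.6 2.5 3.3
   vertex 4.2 5.0 3.0
   vertex 0.3 3.5 0.1
  endloop
 endfacet
 facet normal -0.541 0.629 0.558
  outer loop
   vertex 1.6 2.5 3.3
   vertex 2.4 2.3 4.3
   vertex 4.2 5.0 3.0
  endloop
 endfacet
 facet normal 0.267 -0.199 0.943
  outer loop
   vertex 3.2 2.9 4.2
   vertex 2.4 2.3 4.3
   vertex 5.0 2.0 3.5
  endloop
 endfacet
 facet normal 0.461 0.264 0.847
  outer loop
   vertex 3.2 2.9 4.2
   vertex 5.0 2.0 3.5
   vertex 4.2 5.0 3.0
  endloop
 endfacet
 facet normal -0.347 0.584 0.734
  outer loop
   vertex 3.2 2.9 4.2
   vertex 4.2 5.0 3.0
   vertex 2.4 2.3 4.3
  endloop
 endfacet
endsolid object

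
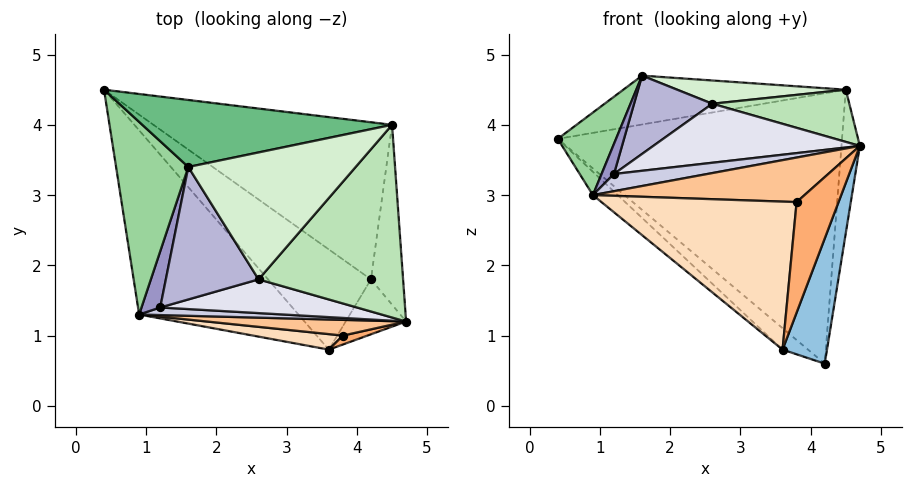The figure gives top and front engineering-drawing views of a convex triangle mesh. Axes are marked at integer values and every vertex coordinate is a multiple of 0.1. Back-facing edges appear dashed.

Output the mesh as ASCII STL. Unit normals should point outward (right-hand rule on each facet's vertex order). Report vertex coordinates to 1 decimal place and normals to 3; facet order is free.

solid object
 facet normal -0.559 0.173 -0.811
  outer loop
   vertex 4.2 1.8 0.6
   vertex 3.6 0.8 0.8
   vertex 0.4 4.5 3.8
  endloop
 endfacet
 facet normal 0.812 -0.534 -0.234
  outer loop
   vertex 4.2 1.8 0.6
   vertex 4.7 1.2 3.7
   vertex 3.6 0.8 0.8
  endloop
 endfacet
 facet normal 0.188 0.849 -0.493
  outer loop
   vertex 4.5 4.0 4.5
   vertex 4.2 1.8 0.6
   vertex 0.4 4.5 3.8
  endloop
 endfacet
 facet normal 0.984 0.110 -0.138
  outer loop
   vertex 4.5 4.0 4.5
   vertex 4.7 1.2 3.7
   vertex 4.2 1.8 0.6
  endloop
 endfacet
 facet normal -0.618 0.099 -0.780
  outer loop
   vertex 0.9 1.3 3.0
   vertex 0.4 4.5 3.8
   vertex 3.6 0.8 0.8
  endloop
 endfacet
 facet normal 0.148 -0.986 0.080
  outer loop
   vertex 3.8 1.0 2.9
   vertex 3.6 0.8 0.8
   vertex 4.7 1.2 3.7
  endloop
 endfacet
 facet normal -0.086 -0.940 0.331
  outer loop
   vertex 3.8 1.0 2.9
   vertex 4.7 1.2 3.7
   vertex 0.9 1.3 3.0
  endloop
 endfacet
 facet normal -0.099 -0.990 0.104
  outer loop
   vertex 3.8 1.0 2.9
   vertex 0.9 1.3 3.0
   vertex 3.6 0.8 0.8
  endloop
 endfacet
 facet normal -0.066 0.588 0.806
  outer loop
   vertex 1.6 3.4 4.7
   vertex 4.5 4.0 4.5
   vertex 0.4 4.5 3.8
  endloop
 endfacet
 facet normal -0.724 -0.272 0.634
  outer loop
   vertex 1.6 3.4 4.7
   vertex 0.4 4.5 3.8
   vertex 0.9 1.3 3.0
  endloop
 endfacet
 facet normal 0.197 -0.256 0.946
  outer loop
   vertex 2.6 1.8 4.3
   vertex 4.7 1.2 3.7
   vertex 4.5 4.0 4.5
  endloop
 endfacet
 facet normal 0.105 -0.179 0.978
  outer loop
   vertex 2.6 1.8 4.3
   vertex 4.5 4.0 4.5
   vertex 1.6 3.4 4.7
  endloop
 endfacet
 facet normal -0.586 -0.382 0.714
  outer loop
   vertex 1.2 1.4 3.3
   vertex 1.6 3.4 4.7
   vertex 0.9 1.3 3.0
  endloop
 endfacet
 facet normal -0.425 -0.460 0.779
  outer loop
   vertex 1.2 1.4 3.3
   vertex 2.6 1.8 4.3
   vertex 1.6 3.4 4.7
  endloop
 endfacet
 facet normal -0.098 -0.911 0.401
  outer loop
   vertex 1.2 1.4 3.3
   vertex 0.9 1.3 3.0
   vertex 4.7 1.2 3.7
  endloop
 endfacet
 facet normal -0.106 -0.863 0.493
  outer loop
   vertex 1.2 1.4 3.3
   vertex 4.7 1.2 3.7
   vertex 2.6 1.8 4.3
  endloop
 endfacet
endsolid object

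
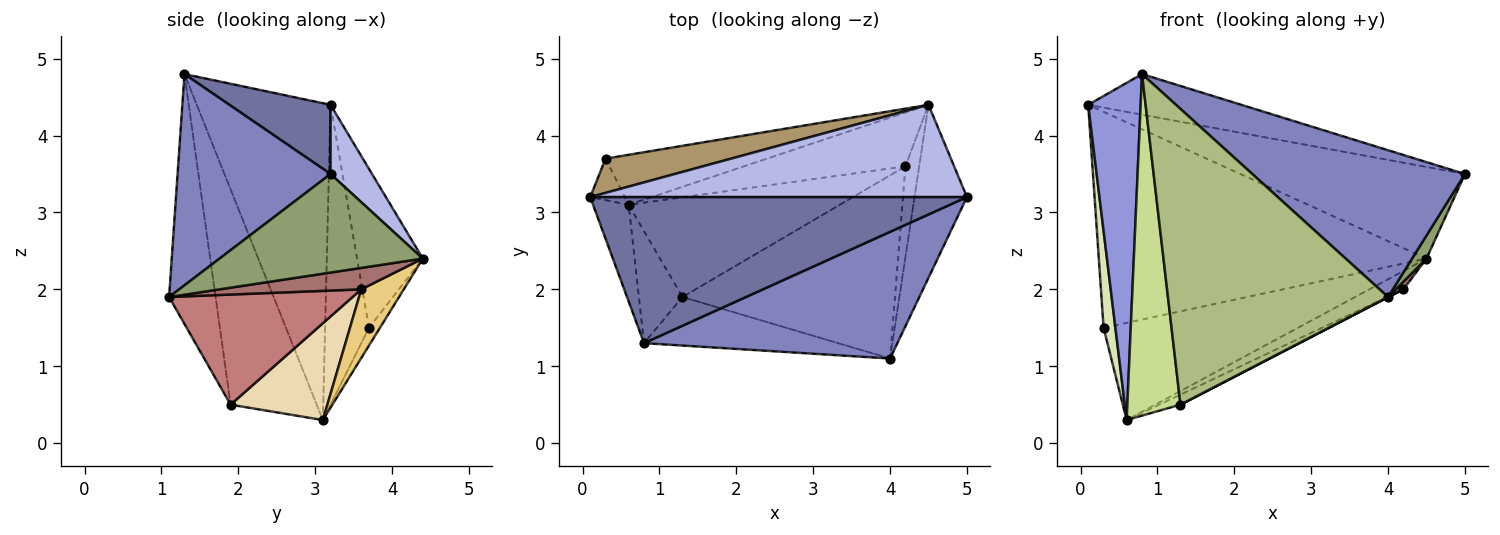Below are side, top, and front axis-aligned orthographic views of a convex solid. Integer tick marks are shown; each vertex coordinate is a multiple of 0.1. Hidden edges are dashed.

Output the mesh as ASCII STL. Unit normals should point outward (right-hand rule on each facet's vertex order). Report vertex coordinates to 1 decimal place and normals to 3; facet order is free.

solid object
 facet normal 0.174 0.264 0.949
  outer loop
   vertex 0.8 1.3 4.8
   vertex 5.0 3.2 3.5
   vertex 0.1 3.2 4.4
  endloop
 endfacet
 facet normal 0.478 -0.665 0.574
  outer loop
   vertex 0.8 1.3 4.8
   vertex 4.0 1.1 1.9
   vertex 5.0 3.2 3.5
  endloop
 endfacet
 facet normal -0.926 -0.363 -0.104
  outer loop
   vertex 0.8 1.3 4.8
   vertex 0.1 3.2 4.4
   vertex 0.6 3.1 0.3
  endloop
 endfacet
 facet normal 0.129 0.699 0.704
  outer loop
   vertex 4.5 4.4 2.4
   vertex 0.1 3.2 4.4
   vertex 5.0 3.2 3.5
  endloop
 endfacet
 facet normal 0.881 -0.062 -0.469
  outer loop
   vertex 4.5 4.4 2.4
   vertex 5.0 3.2 3.5
   vertex 4.0 1.1 1.9
  endloop
 endfacet
 facet normal -0.204 -0.966 -0.159
  outer loop
   vertex 1.3 1.9 0.5
   vertex 4.0 1.1 1.9
   vertex 0.8 1.3 4.8
  endloop
 endfacet
 facet normal -0.839 -0.518 -0.170
  outer loop
   vertex 1.3 1.9 0.5
   vertex 0.8 1.3 4.8
   vertex 0.6 3.1 0.3
  endloop
 endfacet
 facet normal -0.960 -0.258 -0.111
  outer loop
   vertex 0.3 3.7 1.5
   vertex 0.6 3.1 0.3
   vertex 0.1 3.2 4.4
  endloop
 endfacet
 facet normal -0.194 0.969 0.154
  outer loop
   vertex 0.3 3.7 1.5
   vertex 0.1 3.2 4.4
   vertex 4.5 4.4 2.4
  endloop
 endfacet
 facet normal -0.050 0.888 -0.457
  outer loop
   vertex 0.3 3.7 1.5
   vertex 4.5 4.4 2.4
   vertex 0.6 3.1 0.3
  endloop
 endfacet
 facet normal 0.373 0.299 -0.878
  outer loop
   vertex 4.2 3.6 2.0
   vertex 0.6 3.1 0.3
   vertex 4.5 4.4 2.4
  endloop
 endfacet
 facet normal 0.415 0.091 -0.905
  outer loop
   vertex 4.2 3.6 2.0
   vertex 1.3 1.9 0.5
   vertex 0.6 3.1 0.3
  endloop
 endfacet
 facet normal 0.841 -0.046 -0.539
  outer loop
   vertex 4.2 3.6 2.0
   vertex 4.5 4.4 2.4
   vertex 4.0 1.1 1.9
  endloop
 endfacet
 facet normal 0.460 -0.001 -0.888
  outer loop
   vertex 4.2 3.6 2.0
   vertex 4.0 1.1 1.9
   vertex 1.3 1.9 0.5
  endloop
 endfacet
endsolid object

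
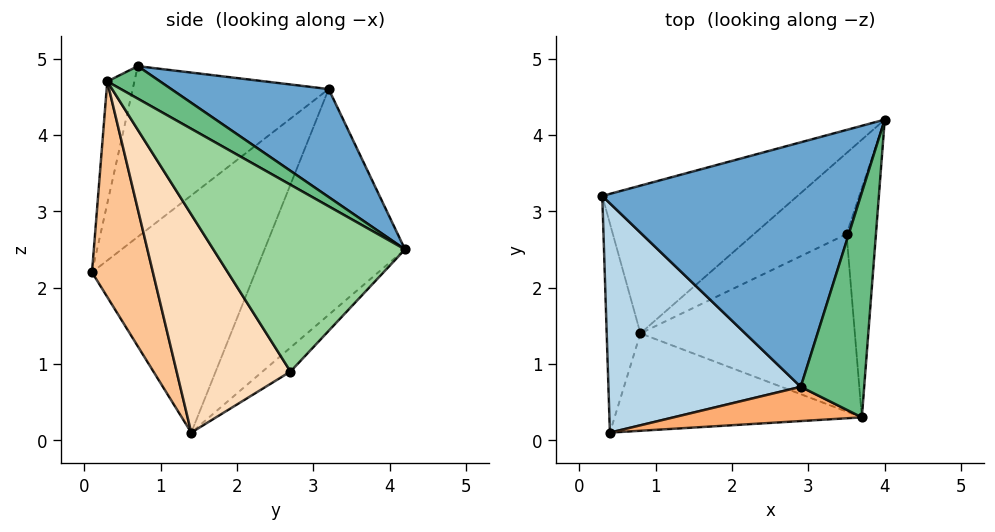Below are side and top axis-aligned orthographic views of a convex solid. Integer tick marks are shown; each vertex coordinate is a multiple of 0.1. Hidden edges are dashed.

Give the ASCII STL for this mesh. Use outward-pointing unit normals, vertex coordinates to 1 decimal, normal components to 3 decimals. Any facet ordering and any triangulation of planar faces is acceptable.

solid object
 facet normal 0.343 0.455 0.821
  outer loop
   vertex 2.9 0.7 4.9
   vertex 4.0 4.2 2.5
   vertex 0.3 3.2 4.6
  endloop
 endfacet
 facet normal -0.434 0.819 -0.376
  outer loop
   vertex 0.8 1.4 0.1
   vertex 0.3 3.2 4.6
   vertex 4.0 4.2 2.5
  endloop
 endfacet
 facet normal -0.569 -0.515 0.641
  outer loop
   vertex 0.4 0.1 2.2
   vertex 2.9 0.7 4.9
   vertex 0.3 3.2 4.6
  endloop
 endfacet
 facet normal -0.987 0.077 -0.140
  outer loop
   vertex 0.4 0.1 2.2
   vertex 0.3 3.2 4.6
   vertex 0.8 1.4 0.1
  endloop
 endfacet
 facet normal -0.167 0.745 -0.646
  outer loop
   vertex 3.5 2.7 0.9
   vertex 0.8 1.4 0.1
   vertex 4.0 4.2 2.5
  endloop
 endfacet
 facet normal -0.301 -0.833 0.464
  outer loop
   vertex 3.7 0.3 4.7
   vertex 2.9 0.7 4.9
   vertex 0.4 0.1 2.2
  endloop
 endfacet
 facet normal 0.378 -0.818 -0.434
  outer loop
   vertex 3.7 0.3 4.7
   vertex 0.4 0.1 2.2
   vertex 0.8 1.4 0.1
  endloop
 endfacet
 facet normal 0.492 -0.724 -0.483
  outer loop
   vertex 3.7 0.3 4.7
   vertex 0.8 1.4 0.1
   vertex 3.5 2.7 0.9
  endloop
 endfacet
 facet normal 0.413 0.423 0.806
  outer loop
   vertex 3.7 0.3 4.7
   vertex 4.0 4.2 2.5
   vertex 2.9 0.7 4.9
  endloop
 endfacet
 facet normal 0.975 -0.161 -0.153
  outer loop
   vertex 3.7 0.3 4.7
   vertex 3.5 2.7 0.9
   vertex 4.0 4.2 2.5
  endloop
 endfacet
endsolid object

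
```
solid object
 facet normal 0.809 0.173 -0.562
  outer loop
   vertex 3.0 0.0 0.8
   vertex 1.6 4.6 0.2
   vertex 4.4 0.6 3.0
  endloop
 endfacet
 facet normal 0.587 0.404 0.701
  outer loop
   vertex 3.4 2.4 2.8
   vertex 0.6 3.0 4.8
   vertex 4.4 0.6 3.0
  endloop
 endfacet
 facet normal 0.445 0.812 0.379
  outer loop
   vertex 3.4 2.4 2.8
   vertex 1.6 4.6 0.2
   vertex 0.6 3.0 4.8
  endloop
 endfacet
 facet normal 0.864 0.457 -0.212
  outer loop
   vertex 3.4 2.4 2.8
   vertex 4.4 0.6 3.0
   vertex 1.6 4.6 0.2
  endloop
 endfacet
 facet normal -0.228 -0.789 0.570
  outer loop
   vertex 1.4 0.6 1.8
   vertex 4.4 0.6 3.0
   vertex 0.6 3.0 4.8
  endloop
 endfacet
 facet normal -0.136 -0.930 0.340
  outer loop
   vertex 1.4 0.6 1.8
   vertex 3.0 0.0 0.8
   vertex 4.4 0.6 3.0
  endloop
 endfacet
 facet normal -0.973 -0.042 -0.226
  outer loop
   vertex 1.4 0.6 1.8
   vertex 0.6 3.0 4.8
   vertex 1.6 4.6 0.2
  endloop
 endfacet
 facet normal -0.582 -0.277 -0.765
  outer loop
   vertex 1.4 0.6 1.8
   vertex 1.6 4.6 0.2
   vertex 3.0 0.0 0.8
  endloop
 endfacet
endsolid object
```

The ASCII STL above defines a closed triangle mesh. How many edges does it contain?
12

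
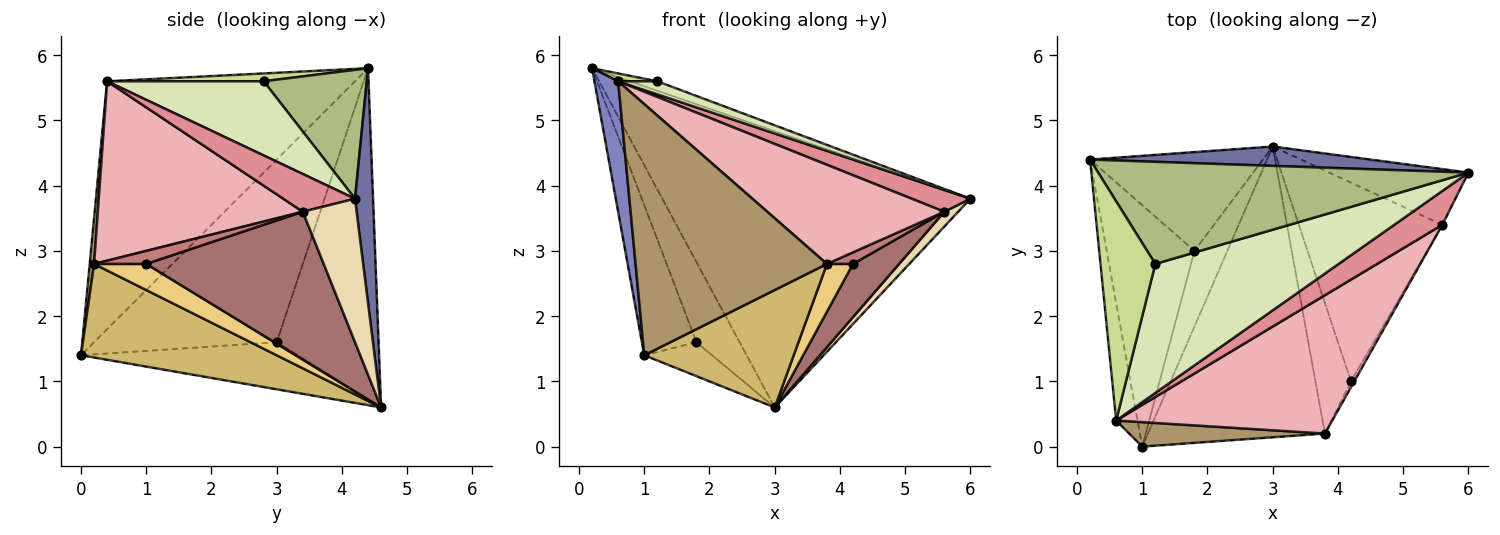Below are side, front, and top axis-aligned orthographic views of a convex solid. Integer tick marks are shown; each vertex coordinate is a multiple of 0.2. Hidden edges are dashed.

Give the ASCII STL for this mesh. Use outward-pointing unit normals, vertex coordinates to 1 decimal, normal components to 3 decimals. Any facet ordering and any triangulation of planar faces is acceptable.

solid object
 facet normal 0.058 0.996 0.070
  outer loop
   vertex 3.0 4.6 0.6
   vertex 0.2 4.4 5.8
   vertex 6.0 4.2 3.8
  endloop
 endfacet
 facet normal -0.992 -0.095 -0.085
  outer loop
   vertex 0.6 0.4 5.6
   vertex 0.2 4.4 5.8
   vertex 1.0 0.0 1.4
  endloop
 endfacet
 facet normal -0.870 0.260 -0.418
  outer loop
   vertex 1.8 3.0 1.6
   vertex 1.0 0.0 1.4
   vertex 0.2 4.4 5.8
  endloop
 endfacet
 facet normal -0.830 0.352 -0.433
  outer loop
   vertex 1.8 3.0 1.6
   vertex 0.2 4.4 5.8
   vertex 3.0 4.6 0.6
  endloop
 endfacet
 facet normal -0.794 0.249 -0.555
  outer loop
   vertex 1.8 3.0 1.6
   vertex 3.0 4.6 0.6
   vertex 1.0 0.0 1.4
  endloop
 endfacet
 facet normal 0.327 0.087 0.941
  outer loop
   vertex 1.2 2.8 5.6
   vertex 6.0 4.2 3.8
   vertex 0.2 4.4 5.8
  endloop
 endfacet
 facet normal 0.141 -0.035 0.989
  outer loop
   vertex 1.2 2.8 5.6
   vertex 0.2 4.4 5.8
   vertex 0.6 0.4 5.6
  endloop
 endfacet
 facet normal 0.373 -0.093 0.923
  outer loop
   vertex 1.2 2.8 5.6
   vertex 0.6 0.4 5.6
   vertex 6.0 4.2 3.8
  endloop
 endfacet
 facet normal 0.023 -0.995 0.097
  outer loop
   vertex 3.8 0.2 2.8
   vertex 0.6 0.4 5.6
   vertex 1.0 0.0 1.4
  endloop
 endfacet
 facet normal 0.440 -0.336 -0.833
  outer loop
   vertex 3.8 0.2 2.8
   vertex 1.0 0.0 1.4
   vertex 3.0 4.6 0.6
  endloop
 endfacet
 facet normal 0.567 -0.284 -0.773
  outer loop
   vertex 4.2 1.0 2.8
   vertex 3.8 0.2 2.8
   vertex 3.0 4.6 0.6
  endloop
 endfacet
 facet normal 0.706 -0.182 -0.685
  outer loop
   vertex 5.6 3.4 3.6
   vertex 3.0 4.6 0.6
   vertex 6.0 4.2 3.8
  endloop
 endfacet
 facet normal 0.705 -0.183 -0.685
  outer loop
   vertex 5.6 3.4 3.6
   vertex 4.2 1.0 2.8
   vertex 3.0 4.6 0.6
  endloop
 endfacet
 facet normal 0.873 -0.436 -0.218
  outer loop
   vertex 5.6 3.4 3.6
   vertex 3.8 0.2 2.8
   vertex 4.2 1.0 2.8
  endloop
 endfacet
 facet normal 0.551 -0.451 0.702
  outer loop
   vertex 5.6 3.4 3.6
   vertex 6.0 4.2 3.8
   vertex 0.6 0.4 5.6
  endloop
 endfacet
 facet normal 0.559 -0.483 0.674
  outer loop
   vertex 5.6 3.4 3.6
   vertex 0.6 0.4 5.6
   vertex 3.8 0.2 2.8
  endloop
 endfacet
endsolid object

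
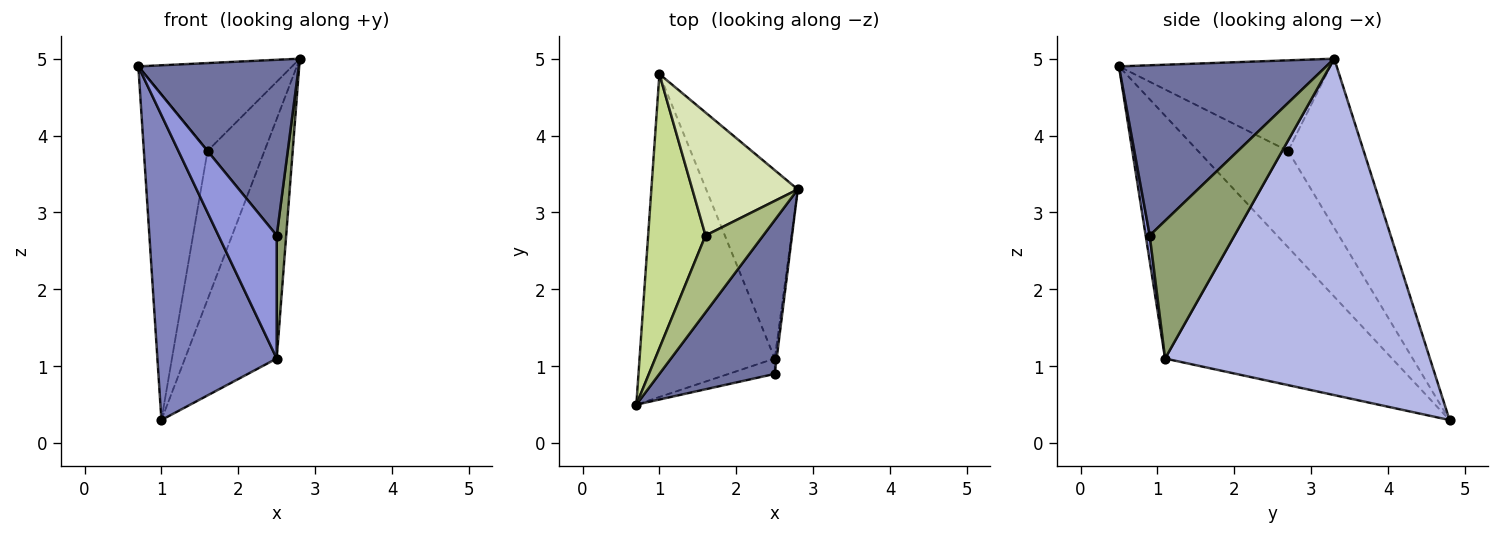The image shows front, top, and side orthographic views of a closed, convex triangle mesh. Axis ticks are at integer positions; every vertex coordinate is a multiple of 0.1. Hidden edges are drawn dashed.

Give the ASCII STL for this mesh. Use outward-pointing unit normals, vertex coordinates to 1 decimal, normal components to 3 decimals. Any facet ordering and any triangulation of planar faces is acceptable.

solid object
 facet normal 0.697 -0.540 0.472
  outer loop
   vertex 2.5 0.9 2.7
   vertex 2.8 3.3 5.0
   vertex 0.7 0.5 4.9
  endloop
 endfacet
 facet normal -0.794 -0.417 -0.442
  outer loop
   vertex 2.5 1.1 1.1
   vertex 0.7 0.5 4.9
   vertex 1.0 4.8 0.3
  endloop
 endfacet
 facet normal 0.069 -0.990 -0.124
  outer loop
   vertex 2.5 1.1 1.1
   vertex 2.5 0.9 2.7
   vertex 0.7 0.5 4.9
  endloop
 endfacet
 facet normal 0.915 0.317 -0.249
  outer loop
   vertex 2.5 1.1 1.1
   vertex 1.0 4.8 0.3
   vertex 2.8 3.3 5.0
  endloop
 endfacet
 facet normal 0.994 -0.111 -0.014
  outer loop
   vertex 2.5 1.1 1.1
   vertex 2.8 3.3 5.0
   vertex 2.5 0.9 2.7
  endloop
 endfacet
 facet normal -0.719 0.523 0.458
  outer loop
   vertex 1.6 2.7 3.8
   vertex 0.7 0.5 4.9
   vertex 2.8 3.3 5.0
  endloop
 endfacet
 facet normal -0.734 0.519 0.437
  outer loop
   vertex 1.6 2.7 3.8
   vertex 1.0 4.8 0.3
   vertex 0.7 0.5 4.9
  endloop
 endfacet
 facet normal -0.715 0.539 0.446
  outer loop
   vertex 1.6 2.7 3.8
   vertex 2.8 3.3 5.0
   vertex 1.0 4.8 0.3
  endloop
 endfacet
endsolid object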